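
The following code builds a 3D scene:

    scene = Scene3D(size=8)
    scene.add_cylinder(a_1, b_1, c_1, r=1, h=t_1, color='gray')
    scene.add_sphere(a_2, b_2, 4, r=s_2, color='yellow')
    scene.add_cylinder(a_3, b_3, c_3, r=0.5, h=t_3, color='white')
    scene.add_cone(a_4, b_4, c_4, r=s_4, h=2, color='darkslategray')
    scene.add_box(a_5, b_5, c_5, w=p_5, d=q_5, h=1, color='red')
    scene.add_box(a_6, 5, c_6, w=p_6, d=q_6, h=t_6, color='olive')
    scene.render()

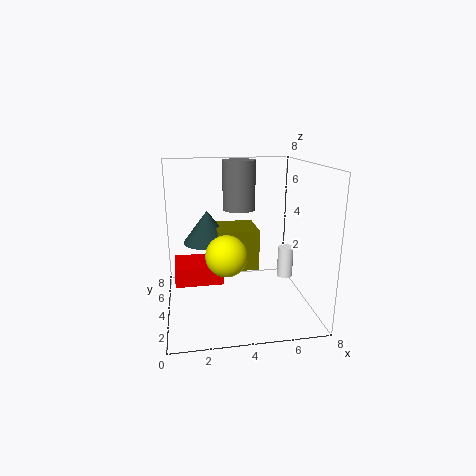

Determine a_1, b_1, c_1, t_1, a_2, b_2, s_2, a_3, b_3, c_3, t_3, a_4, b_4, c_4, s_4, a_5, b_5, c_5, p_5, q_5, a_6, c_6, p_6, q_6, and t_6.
a_1 = 4.5
b_1 = 6.5
c_1 = 5
t_1 = 3
a_2 = 3
b_2 = 1.5
s_2 = 1
a_3 = 7.5
b_3 = 6
c_3 = 0.5
t_3 = 2
a_4 = 2.5
b_4 = 6.5
c_4 = 3
s_4 = 1.5
a_5 = 0.5
b_5 = 2.5
c_5 = 2
p_5 = 2.5
q_5 = 2
a_6 = 3
c_6 = 1.5
p_6 = 2.5
q_6 = 2.5
t_6 = 2.5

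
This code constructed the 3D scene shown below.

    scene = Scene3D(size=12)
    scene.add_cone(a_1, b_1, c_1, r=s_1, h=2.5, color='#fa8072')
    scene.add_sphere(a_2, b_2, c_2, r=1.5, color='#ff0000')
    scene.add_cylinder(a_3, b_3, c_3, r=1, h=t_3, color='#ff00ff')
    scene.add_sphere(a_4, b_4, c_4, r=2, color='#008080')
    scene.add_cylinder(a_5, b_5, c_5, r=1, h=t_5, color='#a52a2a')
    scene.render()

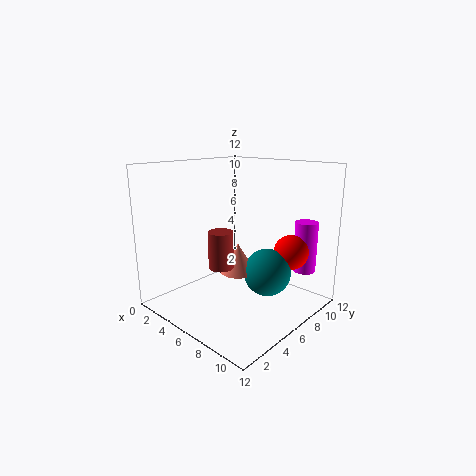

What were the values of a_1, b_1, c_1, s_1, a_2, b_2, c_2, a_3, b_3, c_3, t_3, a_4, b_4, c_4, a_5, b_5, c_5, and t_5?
a_1 = 6; b_1 = 6; c_1 = 3; s_1 = 1.5; a_2 = 9; b_2 = 9.5; c_2 = 4.5; a_3 = 9.5; b_3 = 11; c_3 = 2.5; t_3 = 4.5; a_4 = 8; b_4 = 7.5; c_4 = 3; a_5 = 6; b_5 = 4; c_5 = 4; t_5 = 3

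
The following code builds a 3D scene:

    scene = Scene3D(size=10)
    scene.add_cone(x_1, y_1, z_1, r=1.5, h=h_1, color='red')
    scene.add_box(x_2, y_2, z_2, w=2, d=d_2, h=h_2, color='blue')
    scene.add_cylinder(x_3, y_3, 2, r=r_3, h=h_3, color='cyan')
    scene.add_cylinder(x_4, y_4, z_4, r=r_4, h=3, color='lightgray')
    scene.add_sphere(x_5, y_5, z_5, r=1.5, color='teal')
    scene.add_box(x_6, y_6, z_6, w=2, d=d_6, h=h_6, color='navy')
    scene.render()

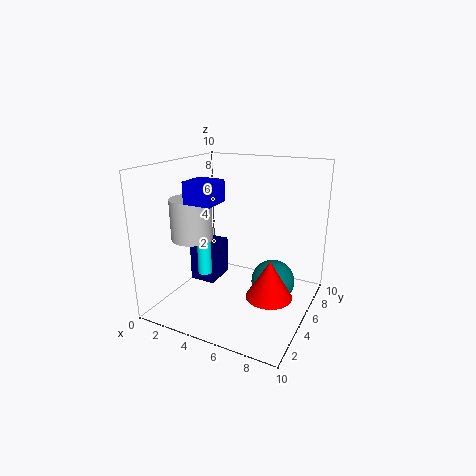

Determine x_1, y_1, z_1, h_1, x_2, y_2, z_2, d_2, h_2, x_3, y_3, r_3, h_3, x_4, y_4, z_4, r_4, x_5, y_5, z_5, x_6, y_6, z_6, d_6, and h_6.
x_1 = 8; y_1 = 3.5; z_1 = 2; h_1 = 2.5; x_2 = 2; y_2 = 3; z_2 = 7.5; d_2 = 2; h_2 = 1.5; x_3 = 2.5; y_3 = 4.5; r_3 = 0.5; h_3 = 2.5; x_4 = 1.5; y_4 = 4.5; z_4 = 4.5; r_4 = 1.5; x_5 = 7.5; y_5 = 5.5; z_5 = 2; x_6 = 0.5; y_6 = 5.5; z_6 = 0.5; d_6 = 2.5; h_6 = 3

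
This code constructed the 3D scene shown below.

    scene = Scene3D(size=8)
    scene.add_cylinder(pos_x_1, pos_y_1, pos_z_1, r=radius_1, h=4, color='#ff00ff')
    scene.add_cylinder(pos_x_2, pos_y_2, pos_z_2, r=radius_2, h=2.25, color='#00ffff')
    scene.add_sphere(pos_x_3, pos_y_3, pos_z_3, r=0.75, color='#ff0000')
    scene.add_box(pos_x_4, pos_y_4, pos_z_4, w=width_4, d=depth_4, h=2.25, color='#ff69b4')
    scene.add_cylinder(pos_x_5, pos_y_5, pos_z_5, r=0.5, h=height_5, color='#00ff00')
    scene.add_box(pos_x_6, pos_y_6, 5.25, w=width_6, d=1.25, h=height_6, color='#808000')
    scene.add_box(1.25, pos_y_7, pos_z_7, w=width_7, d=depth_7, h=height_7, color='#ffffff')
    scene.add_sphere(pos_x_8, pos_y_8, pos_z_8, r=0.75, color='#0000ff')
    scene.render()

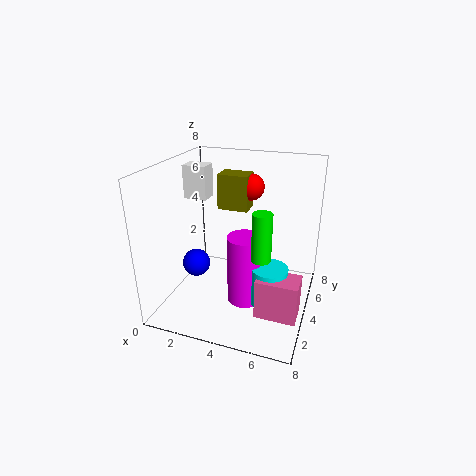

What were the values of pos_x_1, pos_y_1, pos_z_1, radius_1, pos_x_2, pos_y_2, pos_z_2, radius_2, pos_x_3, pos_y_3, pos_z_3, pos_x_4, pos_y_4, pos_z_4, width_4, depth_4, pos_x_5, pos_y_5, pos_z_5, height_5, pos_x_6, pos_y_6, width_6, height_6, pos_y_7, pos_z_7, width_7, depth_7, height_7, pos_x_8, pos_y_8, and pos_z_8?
pos_x_1 = 4.5, pos_y_1 = 3.75, pos_z_1 = 0.25, radius_1 = 1, pos_x_2 = 6, pos_y_2 = 3.5, pos_z_2 = 0.5, radius_2 = 1, pos_x_3 = 4.25, pos_y_3 = 5.5, pos_z_3 = 6.5, pos_x_4 = 5.5, pos_y_4 = 2.25, pos_z_4 = 0.25, width_4 = 2.25, depth_4 = 1.5, pos_x_5 = 5.75, pos_y_5 = 2.5, pos_z_5 = 3.75, height_5 = 2.5, pos_x_6 = 2.5, pos_y_6 = 4.75, width_6 = 1.75, height_6 = 2, pos_y_7 = 3.25, pos_z_7 = 6.25, width_7 = 1.25, depth_7 = 1, height_7 = 1.75, pos_x_8 = 2, pos_y_8 = 2.75, pos_z_8 = 2.75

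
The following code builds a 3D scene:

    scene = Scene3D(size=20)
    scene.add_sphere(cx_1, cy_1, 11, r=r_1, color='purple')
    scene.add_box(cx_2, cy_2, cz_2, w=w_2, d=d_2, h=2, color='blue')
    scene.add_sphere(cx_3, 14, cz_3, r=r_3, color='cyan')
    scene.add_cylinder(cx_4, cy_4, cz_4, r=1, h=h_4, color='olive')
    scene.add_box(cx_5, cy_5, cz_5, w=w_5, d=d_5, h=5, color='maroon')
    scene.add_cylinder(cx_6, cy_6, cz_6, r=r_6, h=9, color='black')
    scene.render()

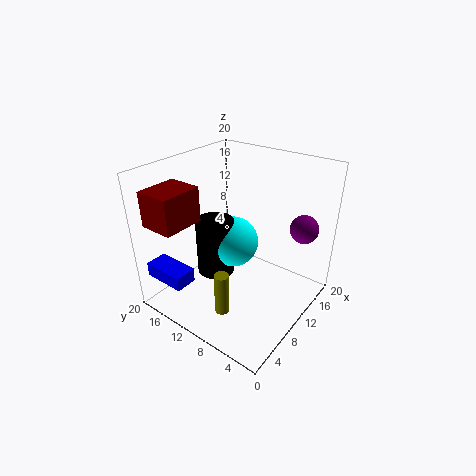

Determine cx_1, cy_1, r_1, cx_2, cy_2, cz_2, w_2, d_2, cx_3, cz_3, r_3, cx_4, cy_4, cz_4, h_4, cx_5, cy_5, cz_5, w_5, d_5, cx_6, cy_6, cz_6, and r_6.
cx_1 = 16; cy_1 = 3; r_1 = 2; cx_2 = 1; cy_2 = 13; cz_2 = 5; w_2 = 3; d_2 = 6; cx_3 = 14; cz_3 = 6; r_3 = 4; cx_4 = 5; cy_4 = 9; cz_4 = 1; h_4 = 6; cx_5 = 2; cy_5 = 15; cz_5 = 12; w_5 = 6; d_5 = 5; cx_6 = 12; cy_6 = 16; cz_6 = 1; r_6 = 3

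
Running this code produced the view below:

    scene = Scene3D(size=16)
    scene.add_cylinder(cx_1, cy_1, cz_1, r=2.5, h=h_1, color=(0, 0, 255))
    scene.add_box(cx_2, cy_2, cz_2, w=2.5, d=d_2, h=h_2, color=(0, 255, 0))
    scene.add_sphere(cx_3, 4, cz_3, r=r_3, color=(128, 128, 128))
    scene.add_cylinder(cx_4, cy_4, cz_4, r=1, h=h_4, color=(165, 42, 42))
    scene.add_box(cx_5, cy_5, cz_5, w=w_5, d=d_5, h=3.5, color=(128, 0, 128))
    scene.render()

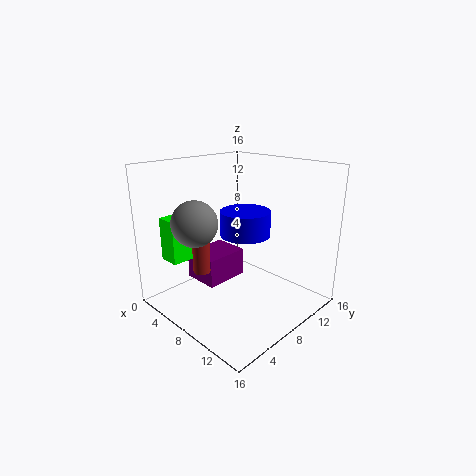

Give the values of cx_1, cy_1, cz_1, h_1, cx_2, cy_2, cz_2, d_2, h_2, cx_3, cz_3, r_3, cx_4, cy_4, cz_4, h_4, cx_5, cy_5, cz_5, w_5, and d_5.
cx_1 = 10.5
cy_1 = 6.5
cz_1 = 9.5
h_1 = 2.5
cx_2 = 1
cy_2 = 2.5
cz_2 = 5
d_2 = 3
h_2 = 5
cx_3 = 5.5
cz_3 = 10
r_3 = 2.5
cx_4 = 4.5
cy_4 = 5.5
cz_4 = 3.5
h_4 = 7
cx_5 = 0.5
cy_5 = 6.5
cz_5 = 1
w_5 = 4.5
d_5 = 5.5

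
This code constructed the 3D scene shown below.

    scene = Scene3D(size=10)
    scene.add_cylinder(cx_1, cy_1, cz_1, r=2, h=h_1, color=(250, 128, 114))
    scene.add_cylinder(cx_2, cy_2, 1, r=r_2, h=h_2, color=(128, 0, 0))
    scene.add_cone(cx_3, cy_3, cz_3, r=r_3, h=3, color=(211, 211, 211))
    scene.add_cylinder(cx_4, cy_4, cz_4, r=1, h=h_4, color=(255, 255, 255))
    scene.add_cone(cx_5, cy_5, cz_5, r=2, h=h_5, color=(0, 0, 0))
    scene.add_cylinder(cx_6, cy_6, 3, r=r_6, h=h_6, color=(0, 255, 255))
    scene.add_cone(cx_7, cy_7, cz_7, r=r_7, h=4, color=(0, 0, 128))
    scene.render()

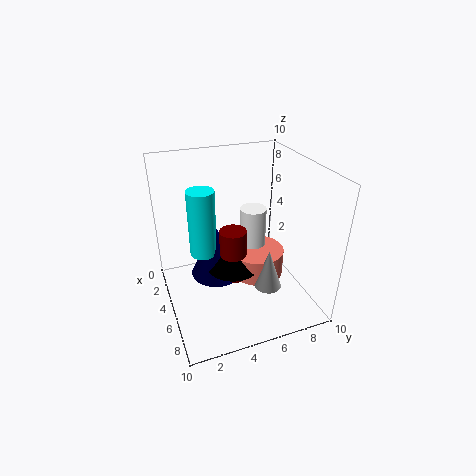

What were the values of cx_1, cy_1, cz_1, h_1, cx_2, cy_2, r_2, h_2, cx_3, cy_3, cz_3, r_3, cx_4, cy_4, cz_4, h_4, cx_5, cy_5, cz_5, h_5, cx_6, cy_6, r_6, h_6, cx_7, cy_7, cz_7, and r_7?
cx_1 = 4, cy_1 = 7, cz_1 = 1, h_1 = 2, cx_2 = 4, cy_2 = 5, r_2 = 1, h_2 = 4, cx_3 = 6, cy_3 = 7, cz_3 = 1, r_3 = 1, cx_4 = 3, cy_4 = 7, cz_4 = 2, h_4 = 4, cx_5 = 4, cy_5 = 5, cz_5 = 2, h_5 = 2, cx_6 = 3, cy_6 = 3, r_6 = 1, h_6 = 5, cx_7 = 3, cy_7 = 4, cz_7 = 1, r_7 = 2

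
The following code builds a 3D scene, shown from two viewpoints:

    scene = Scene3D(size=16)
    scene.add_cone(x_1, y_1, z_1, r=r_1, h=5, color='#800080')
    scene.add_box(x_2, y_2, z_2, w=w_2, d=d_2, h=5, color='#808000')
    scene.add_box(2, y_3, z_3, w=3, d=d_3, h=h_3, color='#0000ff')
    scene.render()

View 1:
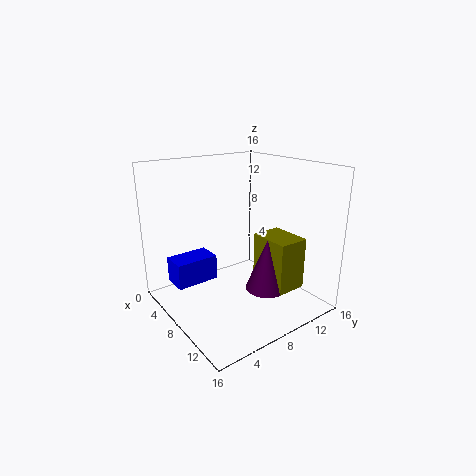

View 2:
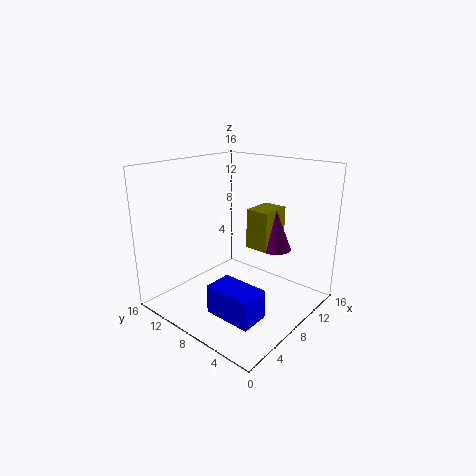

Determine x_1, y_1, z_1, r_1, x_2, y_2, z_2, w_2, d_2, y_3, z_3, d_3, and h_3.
x_1 = 14; y_1 = 7; z_1 = 5; r_1 = 2; x_2 = 12; y_2 = 7; z_2 = 5; w_2 = 4; d_2 = 3; y_3 = 2; z_3 = 2; d_3 = 5; h_3 = 3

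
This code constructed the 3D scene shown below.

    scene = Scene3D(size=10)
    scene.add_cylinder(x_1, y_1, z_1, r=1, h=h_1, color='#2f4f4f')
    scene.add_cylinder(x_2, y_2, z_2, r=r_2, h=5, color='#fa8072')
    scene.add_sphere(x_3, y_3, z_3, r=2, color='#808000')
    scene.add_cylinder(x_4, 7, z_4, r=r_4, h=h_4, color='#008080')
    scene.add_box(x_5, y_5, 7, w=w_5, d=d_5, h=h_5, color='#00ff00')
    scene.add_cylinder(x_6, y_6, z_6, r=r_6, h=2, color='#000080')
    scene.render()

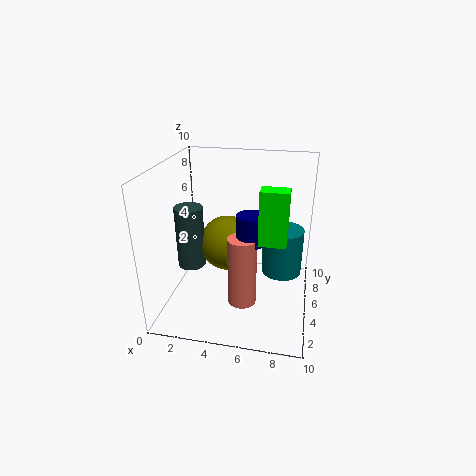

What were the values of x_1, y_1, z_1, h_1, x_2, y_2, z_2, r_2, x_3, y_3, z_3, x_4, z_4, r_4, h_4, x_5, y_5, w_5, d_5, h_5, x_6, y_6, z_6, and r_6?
x_1 = 1.5; y_1 = 5; z_1 = 2.5; h_1 = 4.5; x_2 = 5.5; y_2 = 4; z_2 = 0.5; r_2 = 1; x_3 = 4; y_3 = 6; z_3 = 4; x_4 = 8; z_4 = 1.5; r_4 = 1.5; h_4 = 3.5; x_5 = 7; y_5 = 0.5; w_5 = 1.5; d_5 = 1; h_5 = 3; x_6 = 6; y_6 = 4.5; z_6 = 5; r_6 = 1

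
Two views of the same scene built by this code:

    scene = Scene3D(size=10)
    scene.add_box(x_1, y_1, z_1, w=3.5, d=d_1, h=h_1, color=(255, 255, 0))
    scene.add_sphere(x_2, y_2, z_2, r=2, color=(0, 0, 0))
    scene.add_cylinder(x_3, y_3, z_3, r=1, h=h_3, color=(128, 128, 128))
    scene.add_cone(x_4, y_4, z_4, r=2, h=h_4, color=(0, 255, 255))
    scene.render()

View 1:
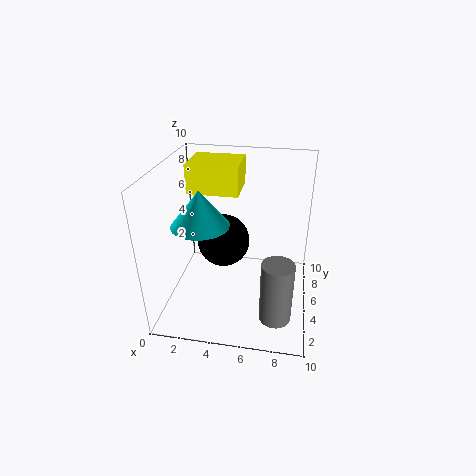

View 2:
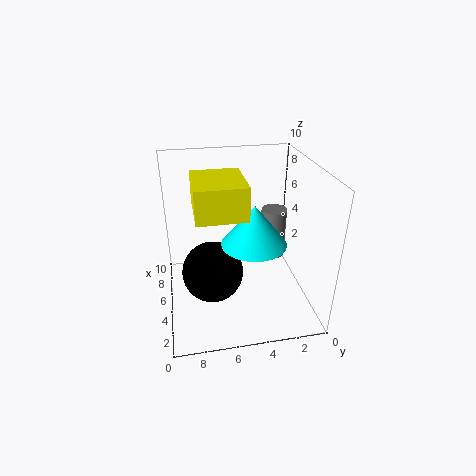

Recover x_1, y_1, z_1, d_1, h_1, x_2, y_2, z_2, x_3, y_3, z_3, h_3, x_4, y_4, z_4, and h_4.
x_1 = 1.5, y_1 = 5, z_1 = 8, d_1 = 3, h_1 = 2, x_2 = 3.5, y_2 = 7, z_2 = 3.5, x_3 = 8, y_3 = 1.5, z_3 = 1.5, h_3 = 4, x_4 = 2.5, y_4 = 4.5, z_4 = 6, h_4 = 2.5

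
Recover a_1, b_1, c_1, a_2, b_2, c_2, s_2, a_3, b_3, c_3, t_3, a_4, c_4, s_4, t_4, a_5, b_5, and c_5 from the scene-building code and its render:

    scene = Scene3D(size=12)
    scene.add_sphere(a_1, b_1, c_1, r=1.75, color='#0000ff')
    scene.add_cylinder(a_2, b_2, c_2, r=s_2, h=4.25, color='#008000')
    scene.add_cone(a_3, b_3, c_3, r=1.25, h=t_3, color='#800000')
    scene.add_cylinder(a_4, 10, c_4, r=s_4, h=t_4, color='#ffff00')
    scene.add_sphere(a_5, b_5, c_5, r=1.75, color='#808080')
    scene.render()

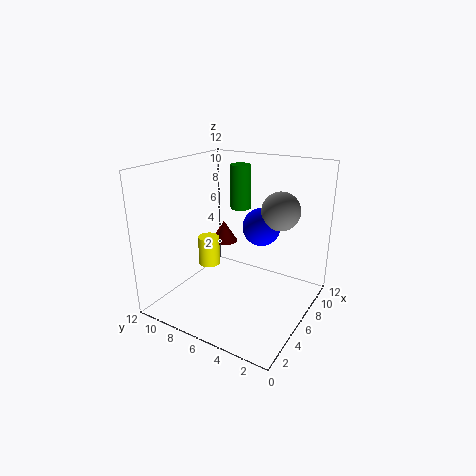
a_1 = 9.75, b_1 = 5.75, c_1 = 5.75, a_2 = 11, b_2 = 8.75, c_2 = 6.75, s_2 = 1, a_3 = 8.75, b_3 = 9.25, c_3 = 4, t_3 = 2, a_4 = 7.25, c_4 = 2, s_4 = 1, t_4 = 2.75, a_5 = 10, b_5 = 4, c_5 = 7.5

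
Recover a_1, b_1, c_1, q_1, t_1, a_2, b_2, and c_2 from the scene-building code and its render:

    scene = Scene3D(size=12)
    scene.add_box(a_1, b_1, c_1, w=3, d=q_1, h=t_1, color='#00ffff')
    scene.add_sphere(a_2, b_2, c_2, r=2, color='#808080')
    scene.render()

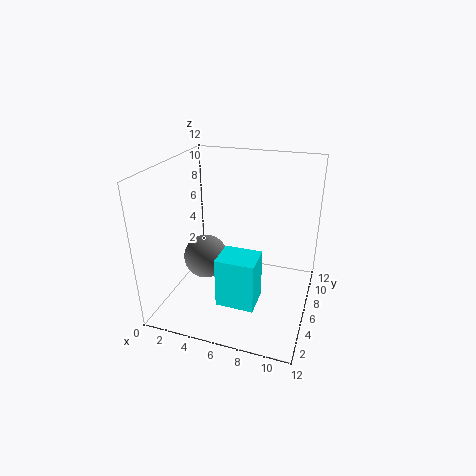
a_1 = 5.5
b_1 = 2
c_1 = 2
q_1 = 2.5
t_1 = 4
a_2 = 2.5
b_2 = 7
c_2 = 3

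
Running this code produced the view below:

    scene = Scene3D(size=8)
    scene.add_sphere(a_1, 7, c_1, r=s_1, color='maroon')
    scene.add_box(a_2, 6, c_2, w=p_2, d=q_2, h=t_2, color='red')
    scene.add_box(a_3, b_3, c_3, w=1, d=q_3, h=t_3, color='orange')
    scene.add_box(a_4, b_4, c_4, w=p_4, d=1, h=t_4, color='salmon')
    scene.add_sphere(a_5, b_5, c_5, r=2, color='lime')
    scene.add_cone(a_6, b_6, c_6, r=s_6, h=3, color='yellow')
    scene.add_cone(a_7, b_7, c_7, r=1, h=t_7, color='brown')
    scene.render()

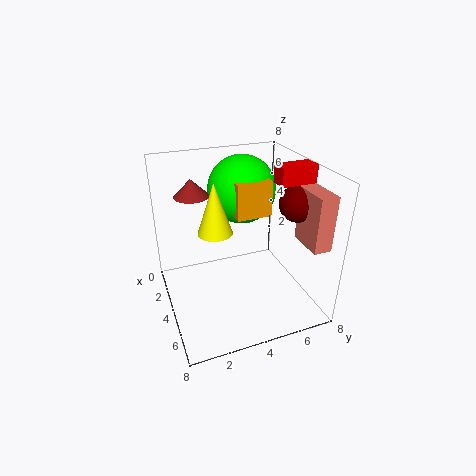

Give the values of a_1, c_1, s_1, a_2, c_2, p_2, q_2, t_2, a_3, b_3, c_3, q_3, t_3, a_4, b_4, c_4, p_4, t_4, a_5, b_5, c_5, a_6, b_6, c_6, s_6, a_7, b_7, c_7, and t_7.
a_1 = 5, c_1 = 6, s_1 = 1, a_2 = 4, c_2 = 7, p_2 = 1, q_2 = 2, t_2 = 1, a_3 = 3, b_3 = 4, c_3 = 5, q_3 = 2, t_3 = 2, a_4 = 5, b_4 = 7, c_4 = 4, p_4 = 2, t_4 = 3, a_5 = 2, b_5 = 5, c_5 = 6, a_6 = 3, b_6 = 3, c_6 = 4, s_6 = 1, a_7 = 2, b_7 = 2, c_7 = 6, t_7 = 1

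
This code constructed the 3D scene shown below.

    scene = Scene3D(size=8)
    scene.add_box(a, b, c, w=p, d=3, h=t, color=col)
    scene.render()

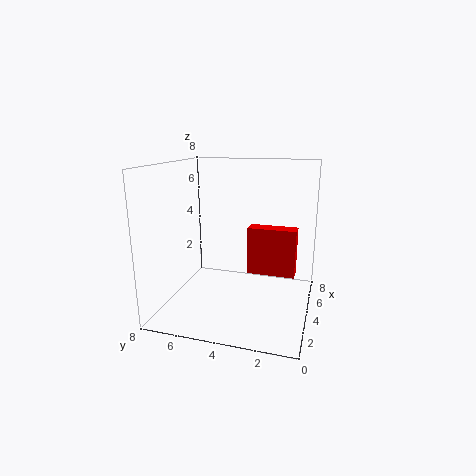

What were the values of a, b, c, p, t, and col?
a = 6; b = 1; c = 1; p = 1; t = 3; col = 'red'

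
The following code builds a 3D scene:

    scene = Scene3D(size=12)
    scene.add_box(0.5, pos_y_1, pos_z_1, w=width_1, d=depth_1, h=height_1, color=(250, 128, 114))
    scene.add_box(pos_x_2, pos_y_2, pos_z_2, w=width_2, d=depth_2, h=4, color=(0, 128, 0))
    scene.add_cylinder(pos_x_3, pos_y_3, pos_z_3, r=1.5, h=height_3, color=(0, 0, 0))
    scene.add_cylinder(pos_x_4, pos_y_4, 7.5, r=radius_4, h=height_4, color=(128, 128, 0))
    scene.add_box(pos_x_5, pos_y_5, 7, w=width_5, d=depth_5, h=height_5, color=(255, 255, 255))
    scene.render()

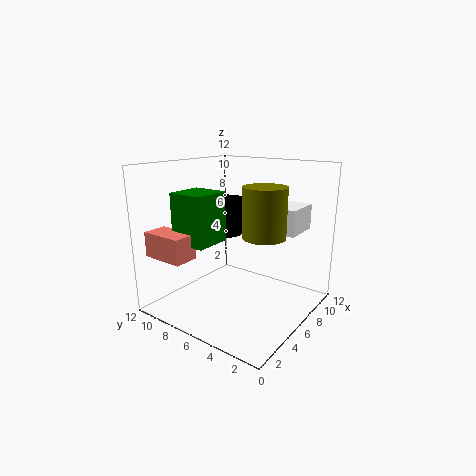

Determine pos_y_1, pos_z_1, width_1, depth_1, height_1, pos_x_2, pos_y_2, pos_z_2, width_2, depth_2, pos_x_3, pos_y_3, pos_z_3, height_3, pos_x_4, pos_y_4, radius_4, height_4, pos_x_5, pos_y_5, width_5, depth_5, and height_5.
pos_y_1 = 7.5, pos_z_1 = 5, width_1 = 2, depth_1 = 3.5, height_1 = 2, pos_x_2 = 2, pos_y_2 = 6.5, pos_z_2 = 6, width_2 = 3, depth_2 = 3, pos_x_3 = 9, pos_y_3 = 9.5, pos_z_3 = 5, height_3 = 3.5, pos_x_4 = 3.5, pos_y_4 = 2, radius_4 = 1.5, height_4 = 3.5, pos_x_5 = 6, pos_y_5 = 1, width_5 = 3, depth_5 = 3, height_5 = 2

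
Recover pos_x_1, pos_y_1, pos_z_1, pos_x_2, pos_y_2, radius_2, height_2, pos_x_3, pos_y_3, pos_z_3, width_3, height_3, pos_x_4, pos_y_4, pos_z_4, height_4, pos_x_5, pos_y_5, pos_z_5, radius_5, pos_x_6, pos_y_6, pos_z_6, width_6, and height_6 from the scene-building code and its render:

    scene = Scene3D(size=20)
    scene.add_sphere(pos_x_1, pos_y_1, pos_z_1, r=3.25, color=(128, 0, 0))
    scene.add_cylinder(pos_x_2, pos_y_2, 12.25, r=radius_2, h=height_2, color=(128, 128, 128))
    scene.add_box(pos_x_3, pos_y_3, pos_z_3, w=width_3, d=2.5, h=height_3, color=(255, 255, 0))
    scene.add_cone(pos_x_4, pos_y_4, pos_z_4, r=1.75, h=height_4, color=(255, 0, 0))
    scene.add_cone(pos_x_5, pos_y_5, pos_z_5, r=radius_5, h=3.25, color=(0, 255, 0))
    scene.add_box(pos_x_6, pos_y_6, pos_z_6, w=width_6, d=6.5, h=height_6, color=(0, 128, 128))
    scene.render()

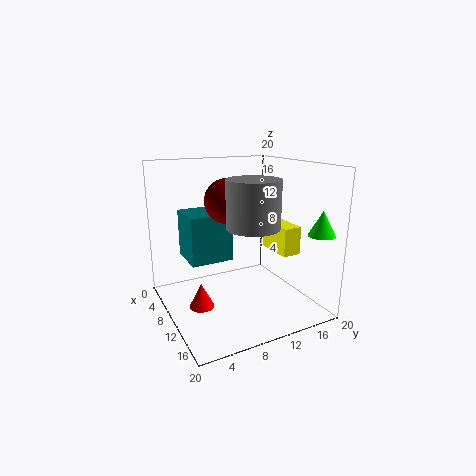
pos_x_1 = 6.5, pos_y_1 = 10, pos_z_1 = 14.5, pos_x_2 = 13.25, pos_y_2 = 10.5, radius_2 = 3.5, height_2 = 6.25, pos_x_3 = 10.5, pos_y_3 = 13.75, pos_z_3 = 8.5, width_3 = 5.25, height_3 = 3.75, pos_x_4 = 9.5, pos_y_4 = 4.5, pos_z_4 = 0.5, height_4 = 3.5, pos_x_5 = 18, pos_y_5 = 17.75, pos_z_5 = 11.5, radius_5 = 1.75, pos_x_6 = 0.25, pos_y_6 = 4.5, pos_z_6 = 5.25, width_6 = 6.25, height_6 = 7.25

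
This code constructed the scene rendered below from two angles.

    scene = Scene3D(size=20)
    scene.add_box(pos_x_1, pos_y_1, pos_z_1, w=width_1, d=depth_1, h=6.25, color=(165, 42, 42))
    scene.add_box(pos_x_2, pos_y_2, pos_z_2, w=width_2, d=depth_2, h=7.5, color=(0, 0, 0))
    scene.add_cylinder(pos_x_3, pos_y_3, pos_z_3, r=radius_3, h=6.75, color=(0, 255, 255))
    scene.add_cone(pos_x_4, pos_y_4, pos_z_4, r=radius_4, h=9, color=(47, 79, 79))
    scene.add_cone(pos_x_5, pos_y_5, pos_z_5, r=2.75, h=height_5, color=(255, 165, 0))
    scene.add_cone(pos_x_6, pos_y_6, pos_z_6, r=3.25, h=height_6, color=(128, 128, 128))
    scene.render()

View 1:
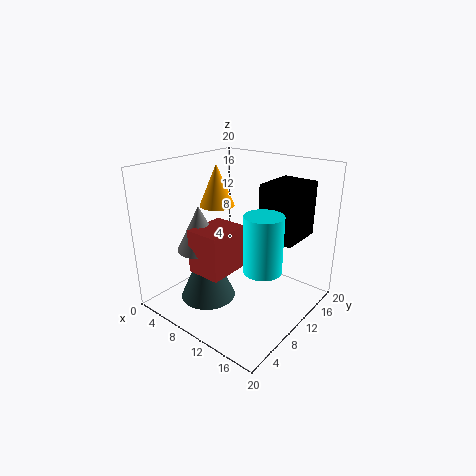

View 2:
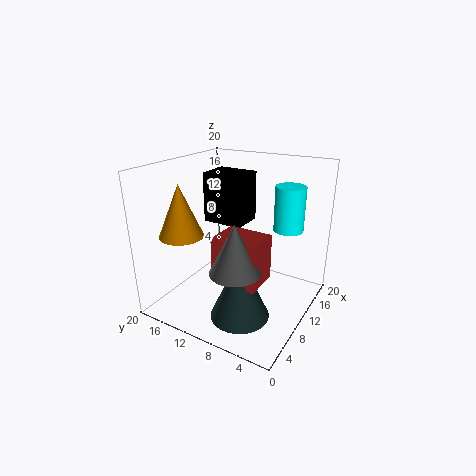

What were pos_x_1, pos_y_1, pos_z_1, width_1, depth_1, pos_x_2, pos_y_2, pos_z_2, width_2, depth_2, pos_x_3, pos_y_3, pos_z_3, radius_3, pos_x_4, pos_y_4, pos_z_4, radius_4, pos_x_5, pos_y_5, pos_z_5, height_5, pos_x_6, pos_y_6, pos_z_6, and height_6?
pos_x_1 = 5.25, pos_y_1 = 5, pos_z_1 = 5.25, width_1 = 5, depth_1 = 6.25, pos_x_2 = 12.5, pos_y_2 = 11.25, pos_z_2 = 10.25, width_2 = 5, depth_2 = 6.25, pos_x_3 = 17.25, pos_y_3 = 5.5, pos_z_3 = 9.5, radius_3 = 2.25, pos_x_4 = 6.25, pos_y_4 = 7.5, pos_z_4 = 0.5, radius_4 = 4, pos_x_5 = 2.75, pos_y_5 = 13.75, pos_z_5 = 12.25, height_5 = 6.5, pos_x_6 = 5, pos_y_6 = 7.5, pos_z_6 = 7.75, height_6 = 6.5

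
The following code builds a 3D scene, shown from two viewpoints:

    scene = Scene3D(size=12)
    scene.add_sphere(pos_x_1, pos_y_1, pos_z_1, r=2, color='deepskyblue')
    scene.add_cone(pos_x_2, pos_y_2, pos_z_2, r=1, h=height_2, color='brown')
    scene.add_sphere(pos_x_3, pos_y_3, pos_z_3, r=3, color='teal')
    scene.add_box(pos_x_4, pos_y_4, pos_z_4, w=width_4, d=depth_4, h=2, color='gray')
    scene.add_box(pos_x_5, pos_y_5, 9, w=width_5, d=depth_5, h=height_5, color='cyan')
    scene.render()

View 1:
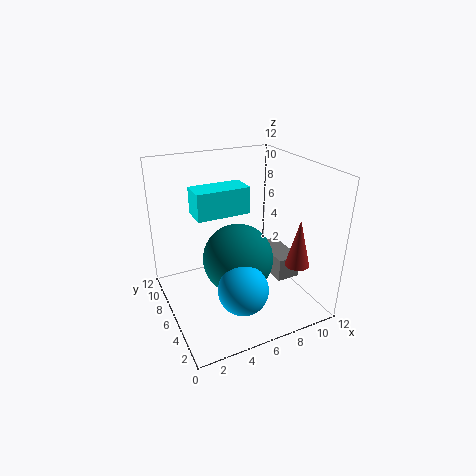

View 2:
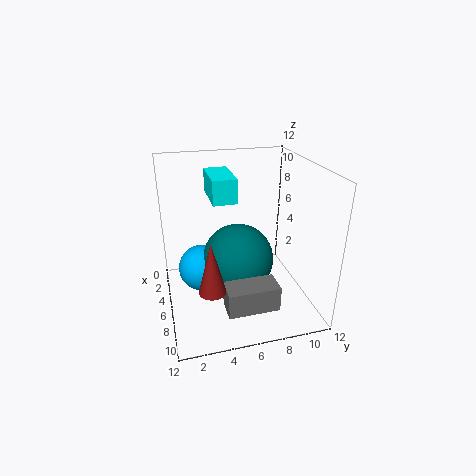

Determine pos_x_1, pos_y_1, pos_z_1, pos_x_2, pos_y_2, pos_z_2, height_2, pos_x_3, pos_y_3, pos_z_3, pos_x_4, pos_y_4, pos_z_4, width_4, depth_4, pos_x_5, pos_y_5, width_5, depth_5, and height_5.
pos_x_1 = 5, pos_y_1 = 3, pos_z_1 = 3, pos_x_2 = 10, pos_y_2 = 3, pos_z_2 = 4, height_2 = 4, pos_x_3 = 6, pos_y_3 = 6, pos_z_3 = 4, pos_x_4 = 9, pos_y_4 = 4, pos_z_4 = 2, width_4 = 2, depth_4 = 4, pos_x_5 = 2, pos_y_5 = 4, width_5 = 4, depth_5 = 2, height_5 = 2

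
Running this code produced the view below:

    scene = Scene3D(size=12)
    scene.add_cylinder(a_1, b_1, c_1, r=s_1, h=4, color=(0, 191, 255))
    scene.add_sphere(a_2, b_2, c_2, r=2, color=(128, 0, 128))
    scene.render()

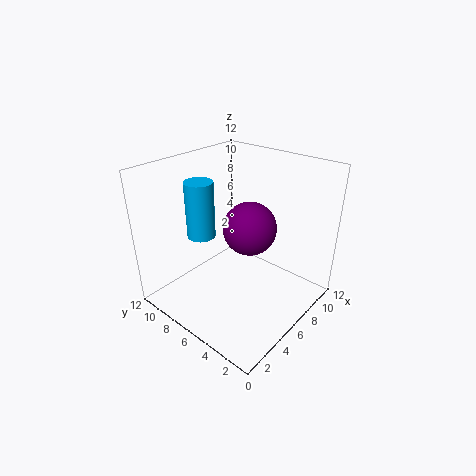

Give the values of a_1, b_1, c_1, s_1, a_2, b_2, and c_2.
a_1 = 2
b_1 = 6
c_1 = 8
s_1 = 1
a_2 = 5
b_2 = 4
c_2 = 8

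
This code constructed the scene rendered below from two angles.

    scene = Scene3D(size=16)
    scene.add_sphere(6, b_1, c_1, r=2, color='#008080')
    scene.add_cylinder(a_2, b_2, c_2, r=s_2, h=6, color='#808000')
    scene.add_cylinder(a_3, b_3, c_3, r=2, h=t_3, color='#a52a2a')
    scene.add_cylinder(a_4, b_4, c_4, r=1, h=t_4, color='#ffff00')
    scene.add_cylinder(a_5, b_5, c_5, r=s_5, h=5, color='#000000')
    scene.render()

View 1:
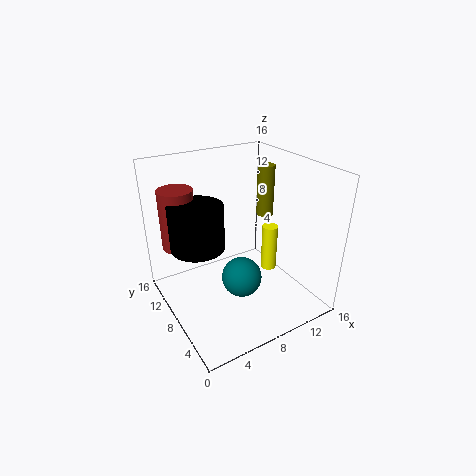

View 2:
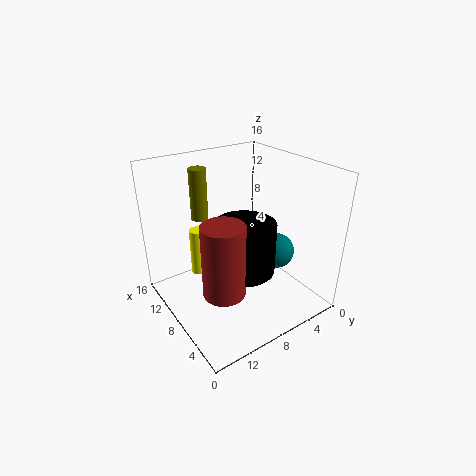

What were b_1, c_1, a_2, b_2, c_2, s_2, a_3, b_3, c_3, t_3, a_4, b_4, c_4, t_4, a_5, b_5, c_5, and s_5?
b_1 = 4, c_1 = 6, a_2 = 13, b_2 = 10, c_2 = 9, s_2 = 1, a_3 = 3, b_3 = 13, c_3 = 6, t_3 = 7, a_4 = 14, b_4 = 10, c_4 = 1, t_4 = 6, a_5 = 4, b_5 = 10, c_5 = 7, s_5 = 3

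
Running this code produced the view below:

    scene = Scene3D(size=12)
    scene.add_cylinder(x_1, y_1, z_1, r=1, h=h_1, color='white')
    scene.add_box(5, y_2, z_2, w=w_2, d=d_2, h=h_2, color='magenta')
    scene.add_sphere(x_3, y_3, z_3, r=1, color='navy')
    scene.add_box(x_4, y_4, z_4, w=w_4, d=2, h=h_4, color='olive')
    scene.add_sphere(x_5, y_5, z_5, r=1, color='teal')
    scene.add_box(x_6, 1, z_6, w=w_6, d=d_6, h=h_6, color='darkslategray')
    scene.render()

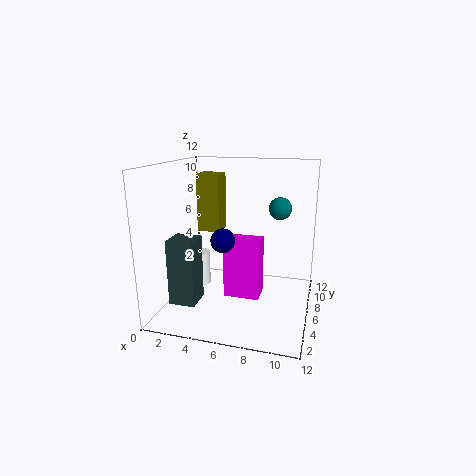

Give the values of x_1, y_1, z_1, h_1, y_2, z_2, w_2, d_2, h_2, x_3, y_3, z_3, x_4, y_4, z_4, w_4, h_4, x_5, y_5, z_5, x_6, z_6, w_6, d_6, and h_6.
x_1 = 2; y_1 = 7; z_1 = 1; h_1 = 3; y_2 = 5; z_2 = 1; w_2 = 3; d_2 = 2; h_2 = 5; x_3 = 5; y_3 = 5; z_3 = 6; x_4 = 2; y_4 = 7; z_4 = 6; w_4 = 2; h_4 = 5; x_5 = 9; y_5 = 9; z_5 = 8; x_6 = 2; z_6 = 2; w_6 = 2; d_6 = 2; h_6 = 5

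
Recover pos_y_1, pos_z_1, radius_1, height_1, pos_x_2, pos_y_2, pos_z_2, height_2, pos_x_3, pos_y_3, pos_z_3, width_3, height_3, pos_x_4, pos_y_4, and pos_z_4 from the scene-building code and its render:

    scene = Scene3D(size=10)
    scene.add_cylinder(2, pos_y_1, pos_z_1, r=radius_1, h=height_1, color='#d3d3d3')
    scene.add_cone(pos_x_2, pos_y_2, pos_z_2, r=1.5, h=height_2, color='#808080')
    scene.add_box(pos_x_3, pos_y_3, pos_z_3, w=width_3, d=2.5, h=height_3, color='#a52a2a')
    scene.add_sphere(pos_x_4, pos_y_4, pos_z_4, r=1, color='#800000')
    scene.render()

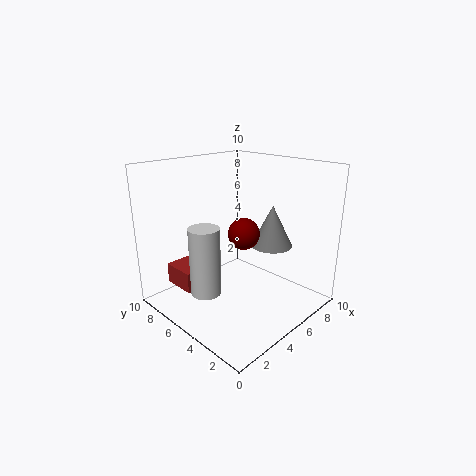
pos_y_1 = 5, pos_z_1 = 2, radius_1 = 1, height_1 = 4.5, pos_x_2 = 7.5, pos_y_2 = 4, pos_z_2 = 4, height_2 = 3, pos_x_3 = 2, pos_y_3 = 7, pos_z_3 = 1, width_3 = 3, height_3 = 1.5, pos_x_4 = 4, pos_y_4 = 3.5, pos_z_4 = 6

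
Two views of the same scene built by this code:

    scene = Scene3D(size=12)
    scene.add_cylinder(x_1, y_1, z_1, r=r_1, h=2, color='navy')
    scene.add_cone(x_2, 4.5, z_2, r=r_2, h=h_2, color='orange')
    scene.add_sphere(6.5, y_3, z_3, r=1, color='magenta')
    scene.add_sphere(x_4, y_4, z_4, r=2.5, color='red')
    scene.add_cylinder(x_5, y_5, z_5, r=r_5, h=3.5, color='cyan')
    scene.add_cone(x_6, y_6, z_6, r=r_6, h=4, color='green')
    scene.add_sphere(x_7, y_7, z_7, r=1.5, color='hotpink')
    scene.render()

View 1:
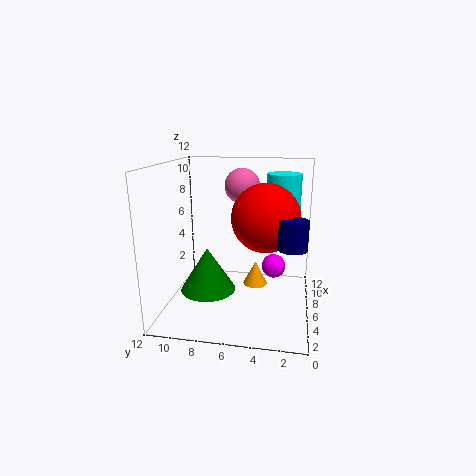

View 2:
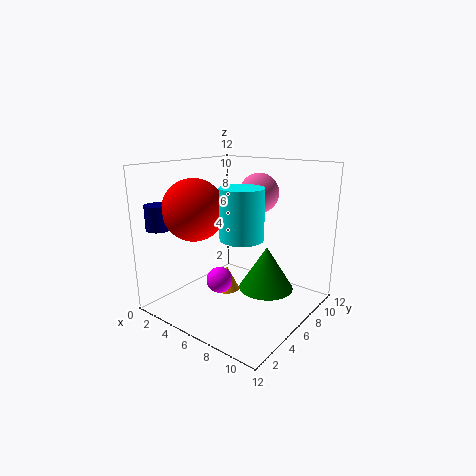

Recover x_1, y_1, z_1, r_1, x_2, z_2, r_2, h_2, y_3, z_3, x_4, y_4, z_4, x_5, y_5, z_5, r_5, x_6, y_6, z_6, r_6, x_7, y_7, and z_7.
x_1 = 1.5; y_1 = 1.5; z_1 = 7; r_1 = 1; x_2 = 6; z_2 = 2; r_2 = 1; h_2 = 2; y_3 = 3; z_3 = 3.5; x_4 = 3.5; y_4 = 3.5; z_4 = 8.5; x_5 = 9; y_5 = 2.5; z_5 = 7.5; r_5 = 1.5; x_6 = 7; y_6 = 9; z_6 = 0.5; r_6 = 2.5; x_7 = 8; y_7 = 6; z_7 = 10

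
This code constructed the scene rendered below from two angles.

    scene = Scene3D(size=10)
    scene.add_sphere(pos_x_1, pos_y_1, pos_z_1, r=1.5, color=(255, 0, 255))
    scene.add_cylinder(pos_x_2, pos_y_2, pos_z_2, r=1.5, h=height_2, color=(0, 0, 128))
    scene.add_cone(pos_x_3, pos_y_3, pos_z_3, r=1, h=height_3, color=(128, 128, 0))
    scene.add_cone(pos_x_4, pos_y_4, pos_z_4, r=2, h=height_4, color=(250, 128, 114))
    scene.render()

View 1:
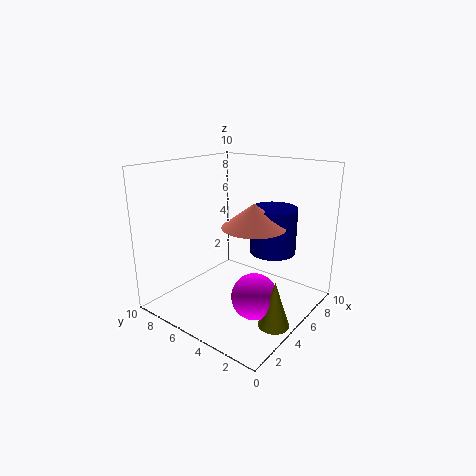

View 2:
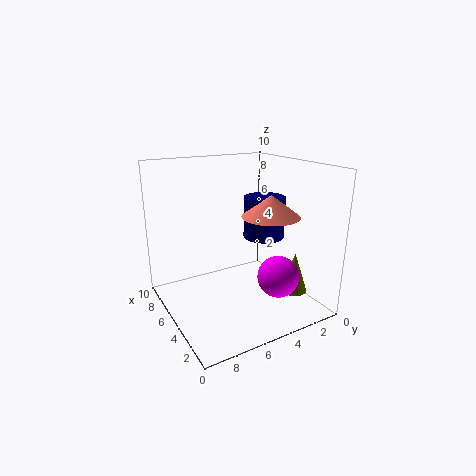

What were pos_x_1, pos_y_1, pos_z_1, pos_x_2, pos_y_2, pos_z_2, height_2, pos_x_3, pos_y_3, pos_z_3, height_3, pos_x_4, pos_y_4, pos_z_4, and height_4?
pos_x_1 = 3.5, pos_y_1 = 2.5, pos_z_1 = 2, pos_x_2 = 5.5, pos_y_2 = 2.5, pos_z_2 = 4.5, height_2 = 3, pos_x_3 = 3.5, pos_y_3 = 1, pos_z_3 = 0.5, height_3 = 3, pos_x_4 = 4, pos_y_4 = 3, pos_z_4 = 6.5, height_4 = 1.5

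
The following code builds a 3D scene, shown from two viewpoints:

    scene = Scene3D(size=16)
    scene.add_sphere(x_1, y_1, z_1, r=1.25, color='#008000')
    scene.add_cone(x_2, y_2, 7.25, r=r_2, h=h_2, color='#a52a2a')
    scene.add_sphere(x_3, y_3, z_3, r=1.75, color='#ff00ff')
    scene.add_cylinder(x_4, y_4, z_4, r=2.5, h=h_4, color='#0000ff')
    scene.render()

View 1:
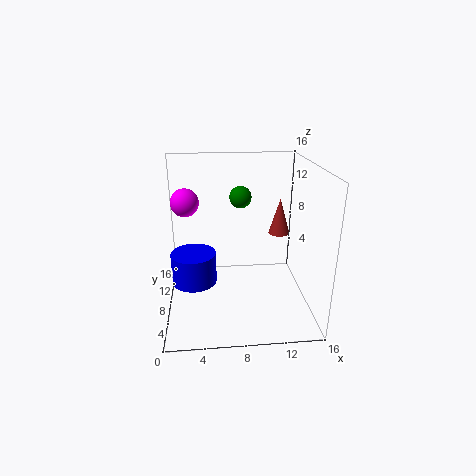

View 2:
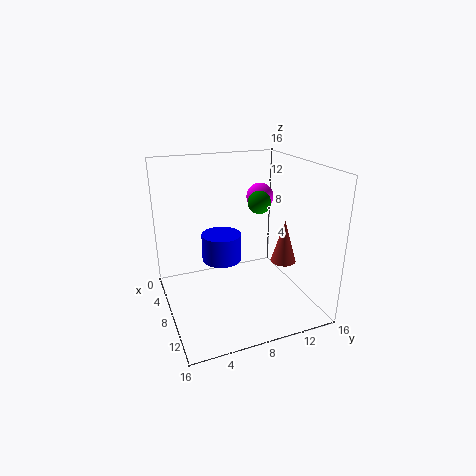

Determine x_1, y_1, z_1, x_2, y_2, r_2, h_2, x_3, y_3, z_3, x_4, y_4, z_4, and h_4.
x_1 = 8.5; y_1 = 10.25; z_1 = 12; x_2 = 13.25; y_2 = 10.75; r_2 = 1.25; h_2 = 4.25; x_3 = 2; y_3 = 13.5; z_3 = 10.5; x_4 = 3; y_4 = 7.75; z_4 = 3; h_4 = 3.5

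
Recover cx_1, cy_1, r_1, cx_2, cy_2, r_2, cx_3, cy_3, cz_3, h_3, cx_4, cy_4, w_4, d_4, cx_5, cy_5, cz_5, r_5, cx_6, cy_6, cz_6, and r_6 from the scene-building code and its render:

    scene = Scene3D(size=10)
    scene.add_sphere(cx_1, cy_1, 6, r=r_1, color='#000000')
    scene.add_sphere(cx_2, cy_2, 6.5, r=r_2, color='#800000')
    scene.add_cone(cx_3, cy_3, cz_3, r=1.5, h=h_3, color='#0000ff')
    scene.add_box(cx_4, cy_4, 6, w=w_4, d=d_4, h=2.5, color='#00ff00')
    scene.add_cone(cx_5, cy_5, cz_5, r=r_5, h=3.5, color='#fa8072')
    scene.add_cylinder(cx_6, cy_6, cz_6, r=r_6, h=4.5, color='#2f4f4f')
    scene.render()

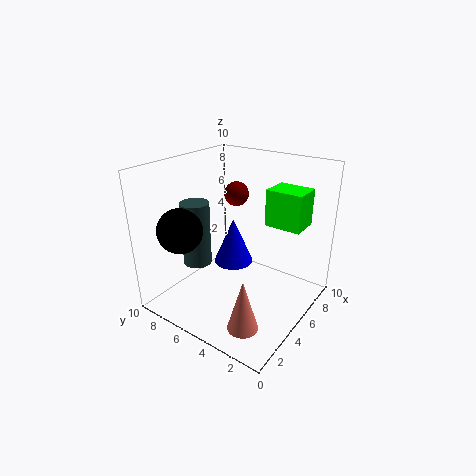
cx_1 = 2; cy_1 = 7.5; r_1 = 1.5; cx_2 = 9; cy_2 = 8; r_2 = 1; cx_3 = 6.5; cy_3 = 6.5; cz_3 = 2; h_3 = 3.5; cx_4 = 6; cy_4 = 1; w_4 = 2; d_4 = 2.5; cx_5 = 2; cy_5 = 2.5; cz_5 = 0.5; r_5 = 1; cx_6 = 3.5; cy_6 = 7.5; cz_6 = 3; r_6 = 1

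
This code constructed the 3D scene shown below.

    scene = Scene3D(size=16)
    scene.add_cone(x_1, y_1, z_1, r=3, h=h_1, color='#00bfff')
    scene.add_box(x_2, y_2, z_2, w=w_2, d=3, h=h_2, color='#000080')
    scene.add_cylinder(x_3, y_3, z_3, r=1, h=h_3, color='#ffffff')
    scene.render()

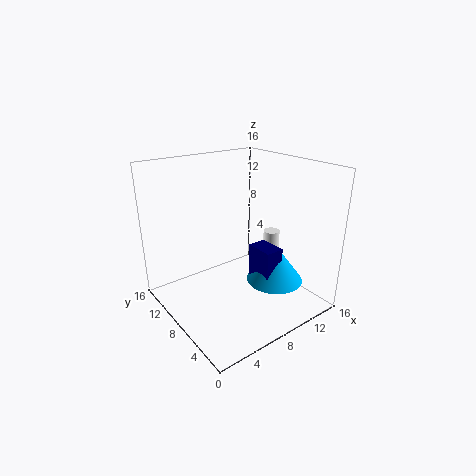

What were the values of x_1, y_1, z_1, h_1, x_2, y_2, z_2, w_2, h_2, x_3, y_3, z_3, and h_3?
x_1 = 10; y_1 = 4; z_1 = 4; h_1 = 4; x_2 = 8; y_2 = 3; z_2 = 4; w_2 = 2; h_2 = 4; x_3 = 14; y_3 = 9; z_3 = 1; h_3 = 6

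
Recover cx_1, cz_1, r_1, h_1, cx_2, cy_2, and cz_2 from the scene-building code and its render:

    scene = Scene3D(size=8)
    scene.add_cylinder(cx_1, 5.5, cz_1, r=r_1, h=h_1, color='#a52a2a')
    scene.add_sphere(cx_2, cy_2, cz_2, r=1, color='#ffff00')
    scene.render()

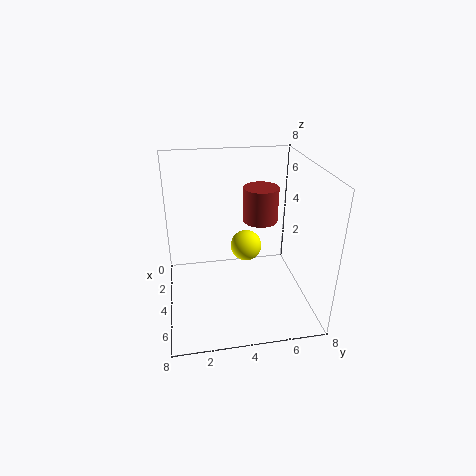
cx_1 = 3
cz_1 = 4.5
r_1 = 1
h_1 = 2
cx_2 = 1.5
cy_2 = 5
cz_2 = 2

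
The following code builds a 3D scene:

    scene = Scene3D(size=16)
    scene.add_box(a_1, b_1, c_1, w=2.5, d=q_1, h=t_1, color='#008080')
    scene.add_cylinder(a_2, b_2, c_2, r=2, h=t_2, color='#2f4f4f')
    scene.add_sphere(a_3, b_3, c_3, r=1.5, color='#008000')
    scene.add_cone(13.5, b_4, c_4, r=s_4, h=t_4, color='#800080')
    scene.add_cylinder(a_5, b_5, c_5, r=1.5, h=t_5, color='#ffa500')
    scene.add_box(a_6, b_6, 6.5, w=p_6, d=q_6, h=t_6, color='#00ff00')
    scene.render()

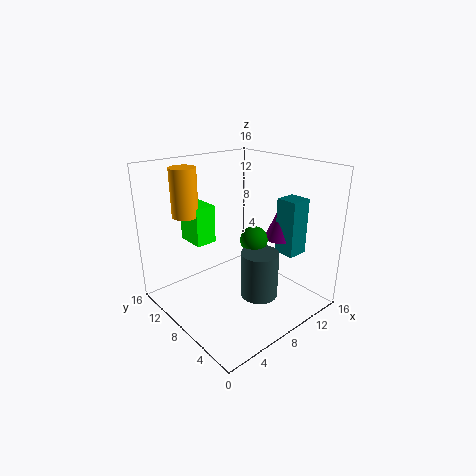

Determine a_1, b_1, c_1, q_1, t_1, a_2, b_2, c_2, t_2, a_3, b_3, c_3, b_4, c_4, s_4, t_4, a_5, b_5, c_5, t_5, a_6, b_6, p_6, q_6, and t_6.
a_1 = 12.5; b_1 = 4; c_1 = 5.5; q_1 = 2.5; t_1 = 6.5; a_2 = 8; b_2 = 4.5; c_2 = 2.5; t_2 = 5; a_3 = 9; b_3 = 6.5; c_3 = 8; b_4 = 6.5; c_4 = 7; s_4 = 2; t_4 = 4.5; a_5 = 4.5; b_5 = 13; c_5 = 10; t_5 = 5.5; a_6 = 5; b_6 = 11.5; p_6 = 2.5; q_6 = 3.5; t_6 = 4.5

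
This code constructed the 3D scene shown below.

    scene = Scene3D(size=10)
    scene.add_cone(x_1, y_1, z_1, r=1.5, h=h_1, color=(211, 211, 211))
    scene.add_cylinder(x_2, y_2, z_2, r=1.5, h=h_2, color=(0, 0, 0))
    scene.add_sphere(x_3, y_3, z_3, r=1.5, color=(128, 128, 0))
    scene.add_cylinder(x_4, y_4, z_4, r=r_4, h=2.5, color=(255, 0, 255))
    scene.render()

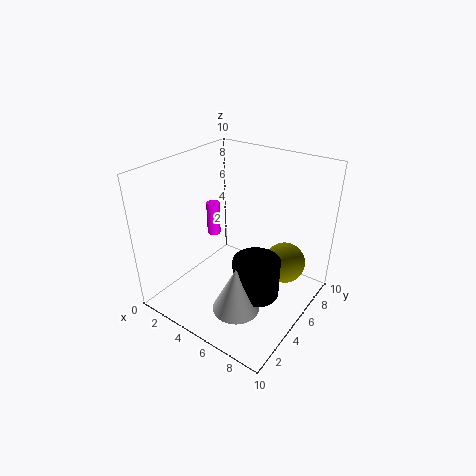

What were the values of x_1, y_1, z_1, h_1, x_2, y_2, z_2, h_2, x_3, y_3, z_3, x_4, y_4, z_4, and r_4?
x_1 = 7; y_1 = 2; z_1 = 2; h_1 = 3; x_2 = 7.5; y_2 = 3.5; z_2 = 2.5; h_2 = 2.5; x_3 = 7.5; y_3 = 7.5; z_3 = 2.5; x_4 = 2; y_4 = 6; z_4 = 4; r_4 = 0.5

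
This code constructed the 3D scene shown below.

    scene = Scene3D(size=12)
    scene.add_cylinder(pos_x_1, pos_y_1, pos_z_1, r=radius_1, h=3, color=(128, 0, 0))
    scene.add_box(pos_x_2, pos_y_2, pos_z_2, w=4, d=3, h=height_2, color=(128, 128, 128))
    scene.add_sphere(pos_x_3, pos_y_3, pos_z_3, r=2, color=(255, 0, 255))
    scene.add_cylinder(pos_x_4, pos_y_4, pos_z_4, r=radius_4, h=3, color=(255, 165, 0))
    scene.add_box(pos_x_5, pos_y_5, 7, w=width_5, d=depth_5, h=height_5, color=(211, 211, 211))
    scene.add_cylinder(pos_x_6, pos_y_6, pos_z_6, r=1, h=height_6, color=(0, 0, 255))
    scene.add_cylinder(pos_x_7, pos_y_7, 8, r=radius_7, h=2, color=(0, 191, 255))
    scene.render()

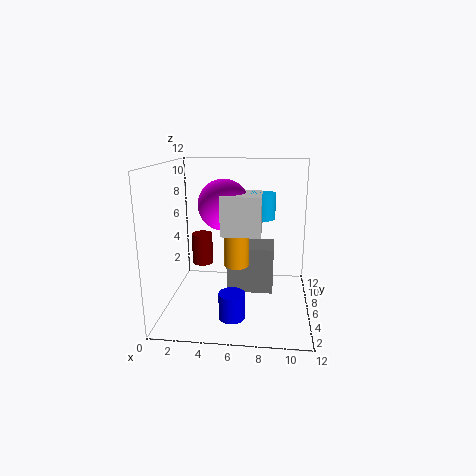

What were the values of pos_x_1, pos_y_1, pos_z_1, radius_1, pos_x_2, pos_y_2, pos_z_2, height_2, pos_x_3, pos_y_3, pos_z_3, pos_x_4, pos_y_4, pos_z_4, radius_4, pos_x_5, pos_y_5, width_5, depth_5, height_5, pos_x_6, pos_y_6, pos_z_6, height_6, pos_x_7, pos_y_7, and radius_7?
pos_x_1 = 2
pos_y_1 = 10
pos_z_1 = 2
radius_1 = 1
pos_x_2 = 5
pos_y_2 = 6
pos_z_2 = 1
height_2 = 4
pos_x_3 = 5
pos_y_3 = 5
pos_z_3 = 9
pos_x_4 = 6
pos_y_4 = 5
pos_z_4 = 4
radius_4 = 1
pos_x_5 = 5
pos_y_5 = 3
width_5 = 3
depth_5 = 3
height_5 = 3
pos_x_6 = 6
pos_y_6 = 2
pos_z_6 = 1
height_6 = 2
pos_x_7 = 8
pos_y_7 = 5
radius_7 = 1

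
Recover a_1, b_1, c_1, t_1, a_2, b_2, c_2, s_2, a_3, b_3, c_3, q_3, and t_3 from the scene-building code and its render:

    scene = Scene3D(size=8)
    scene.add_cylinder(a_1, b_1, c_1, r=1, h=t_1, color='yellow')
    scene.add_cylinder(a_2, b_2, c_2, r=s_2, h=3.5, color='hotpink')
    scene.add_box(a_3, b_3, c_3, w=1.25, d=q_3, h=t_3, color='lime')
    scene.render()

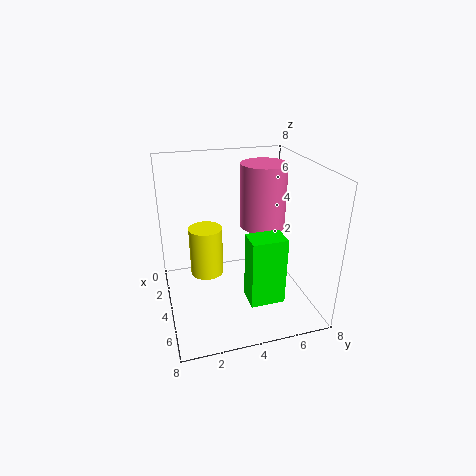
a_1 = 2.25; b_1 = 2.5; c_1 = 1; t_1 = 3; a_2 = 3.75; b_2 = 5.5; c_2 = 4.5; s_2 = 1.25; a_3 = 6; b_3 = 3.75; c_3 = 1.75; q_3 = 1.75; t_3 = 3.5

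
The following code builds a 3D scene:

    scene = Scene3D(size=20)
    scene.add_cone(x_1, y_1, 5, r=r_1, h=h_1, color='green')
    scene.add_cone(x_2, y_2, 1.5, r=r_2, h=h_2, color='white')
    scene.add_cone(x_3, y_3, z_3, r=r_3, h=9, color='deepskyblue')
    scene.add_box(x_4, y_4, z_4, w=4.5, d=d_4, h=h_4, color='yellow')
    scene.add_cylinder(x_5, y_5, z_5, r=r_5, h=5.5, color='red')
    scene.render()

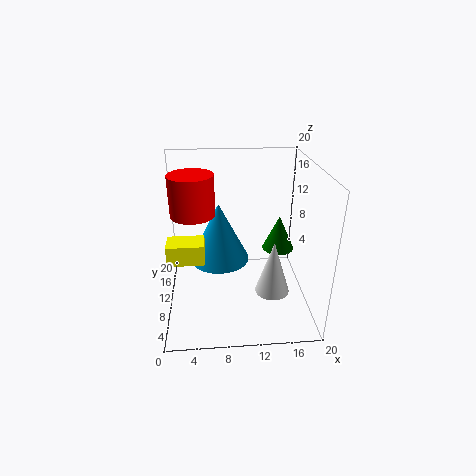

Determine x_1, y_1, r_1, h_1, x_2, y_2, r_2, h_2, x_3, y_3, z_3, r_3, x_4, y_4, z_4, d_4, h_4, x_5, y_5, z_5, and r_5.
x_1 = 17, y_1 = 15.5, r_1 = 2.5, h_1 = 5.5, x_2 = 15, y_2 = 9, r_2 = 2.5, h_2 = 8, x_3 = 7.5, y_3 = 14, z_3 = 4.5, r_3 = 4.5, x_4 = 1, y_4 = 3.5, z_4 = 10, d_4 = 3, h_4 = 2.5, x_5 = 4, y_5 = 10.5, z_5 = 13.5, r_5 = 3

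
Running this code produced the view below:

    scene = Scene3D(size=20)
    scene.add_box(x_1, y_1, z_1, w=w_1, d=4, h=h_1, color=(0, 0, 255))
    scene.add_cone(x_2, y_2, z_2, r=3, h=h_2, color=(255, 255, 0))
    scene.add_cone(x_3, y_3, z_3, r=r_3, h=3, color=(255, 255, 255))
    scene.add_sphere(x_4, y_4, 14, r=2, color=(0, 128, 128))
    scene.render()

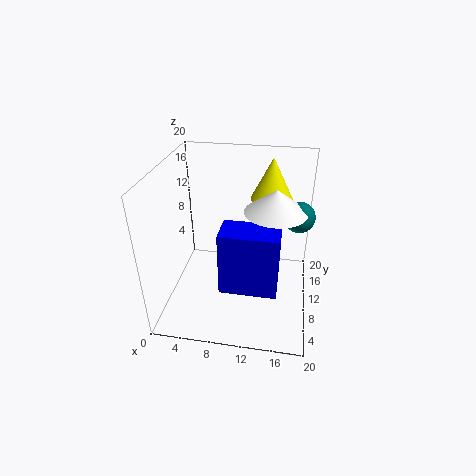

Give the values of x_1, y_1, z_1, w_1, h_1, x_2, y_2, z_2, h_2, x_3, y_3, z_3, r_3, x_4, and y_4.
x_1 = 9, y_1 = 2, z_1 = 7, w_1 = 7, h_1 = 8, x_2 = 14, y_2 = 15, z_2 = 14, h_2 = 6, x_3 = 15, y_3 = 9, z_3 = 15, r_3 = 4, x_4 = 18, y_4 = 10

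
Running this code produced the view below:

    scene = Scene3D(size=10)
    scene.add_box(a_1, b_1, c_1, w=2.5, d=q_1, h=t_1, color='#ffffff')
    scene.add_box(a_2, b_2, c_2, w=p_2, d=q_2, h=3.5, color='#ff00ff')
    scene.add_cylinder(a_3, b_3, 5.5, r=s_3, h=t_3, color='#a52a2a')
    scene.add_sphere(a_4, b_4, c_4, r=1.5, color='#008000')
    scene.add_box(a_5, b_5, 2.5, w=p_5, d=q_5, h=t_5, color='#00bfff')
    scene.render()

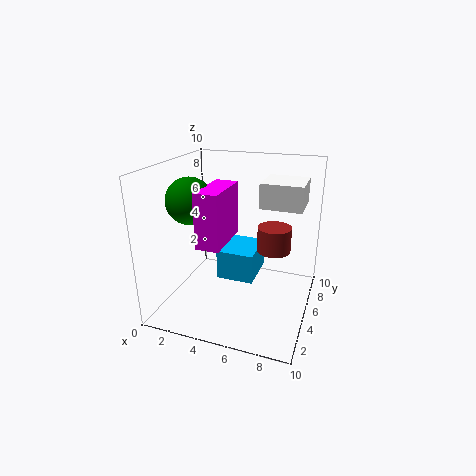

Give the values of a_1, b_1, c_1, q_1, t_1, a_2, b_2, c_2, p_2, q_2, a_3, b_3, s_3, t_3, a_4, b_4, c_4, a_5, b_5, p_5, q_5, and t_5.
a_1 = 7; b_1 = 3; c_1 = 8; q_1 = 2.5; t_1 = 1.5; a_2 = 3.5; b_2 = 1.5; c_2 = 5.5; p_2 = 1.5; q_2 = 3.5; a_3 = 8; b_3 = 3; s_3 = 1; t_3 = 1.5; a_4 = 2.5; b_4 = 3; c_4 = 8; a_5 = 4; b_5 = 3.5; p_5 = 2.5; q_5 = 3; t_5 = 2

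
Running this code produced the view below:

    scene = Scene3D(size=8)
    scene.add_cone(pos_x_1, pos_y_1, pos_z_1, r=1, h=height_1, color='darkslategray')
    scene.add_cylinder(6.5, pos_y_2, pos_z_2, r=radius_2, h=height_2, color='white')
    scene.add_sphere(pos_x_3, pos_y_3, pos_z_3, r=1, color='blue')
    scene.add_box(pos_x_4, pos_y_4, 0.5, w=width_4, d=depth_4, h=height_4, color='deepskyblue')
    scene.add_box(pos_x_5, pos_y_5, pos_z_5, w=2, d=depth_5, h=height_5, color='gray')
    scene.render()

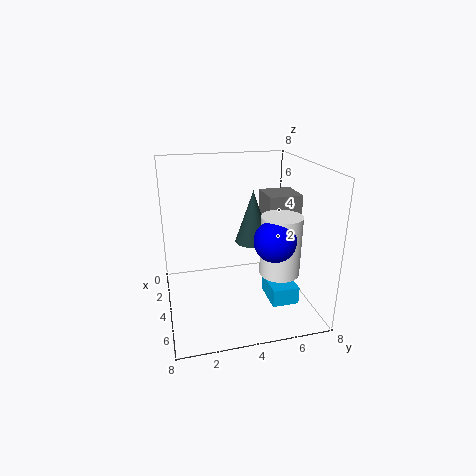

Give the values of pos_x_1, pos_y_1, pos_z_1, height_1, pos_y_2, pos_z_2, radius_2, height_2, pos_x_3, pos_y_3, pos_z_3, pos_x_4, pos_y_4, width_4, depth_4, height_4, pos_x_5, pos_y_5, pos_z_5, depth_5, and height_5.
pos_x_1 = 3.5
pos_y_1 = 5
pos_z_1 = 3.5
height_1 = 3
pos_y_2 = 5.5
pos_z_2 = 3
radius_2 = 1
height_2 = 3
pos_x_3 = 7
pos_y_3 = 5
pos_z_3 = 5
pos_x_4 = 4
pos_y_4 = 5.5
width_4 = 2
depth_4 = 1.5
height_4 = 1
pos_x_5 = 1.5
pos_y_5 = 6
pos_z_5 = 3
depth_5 = 2
height_5 = 3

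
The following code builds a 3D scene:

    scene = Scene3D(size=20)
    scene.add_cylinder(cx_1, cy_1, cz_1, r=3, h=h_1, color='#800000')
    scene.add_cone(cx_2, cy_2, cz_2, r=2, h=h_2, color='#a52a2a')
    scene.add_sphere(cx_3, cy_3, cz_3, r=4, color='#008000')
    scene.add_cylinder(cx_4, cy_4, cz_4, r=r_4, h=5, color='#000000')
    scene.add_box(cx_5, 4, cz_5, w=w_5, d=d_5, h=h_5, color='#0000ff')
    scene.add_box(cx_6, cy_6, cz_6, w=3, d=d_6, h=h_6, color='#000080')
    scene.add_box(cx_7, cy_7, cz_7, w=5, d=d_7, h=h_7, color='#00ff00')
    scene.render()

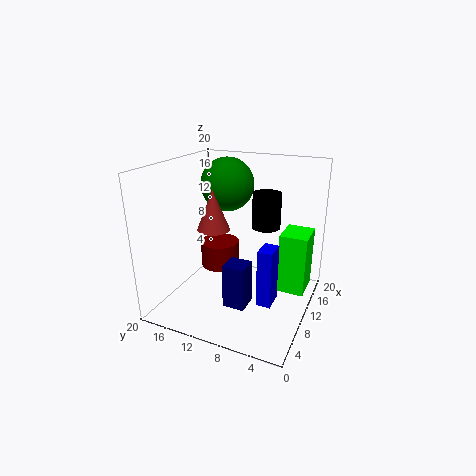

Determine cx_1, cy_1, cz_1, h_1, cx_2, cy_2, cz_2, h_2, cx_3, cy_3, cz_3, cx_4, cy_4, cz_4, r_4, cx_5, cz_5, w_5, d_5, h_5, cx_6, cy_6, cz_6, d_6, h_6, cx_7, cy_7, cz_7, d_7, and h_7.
cx_1 = 14, cy_1 = 15, cz_1 = 3, h_1 = 4, cx_2 = 5, cy_2 = 11, cz_2 = 13, h_2 = 5, cx_3 = 15, cy_3 = 14, cz_3 = 16, cx_4 = 13, cy_4 = 7, cz_4 = 11, r_4 = 2, cx_5 = 7, cz_5 = 2, w_5 = 3, d_5 = 2, h_5 = 8, cx_6 = 5, cy_6 = 7, cz_6 = 2, d_6 = 3, h_6 = 6, cx_7 = 13, cy_7 = 1, cz_7 = 1, d_7 = 4, h_7 = 9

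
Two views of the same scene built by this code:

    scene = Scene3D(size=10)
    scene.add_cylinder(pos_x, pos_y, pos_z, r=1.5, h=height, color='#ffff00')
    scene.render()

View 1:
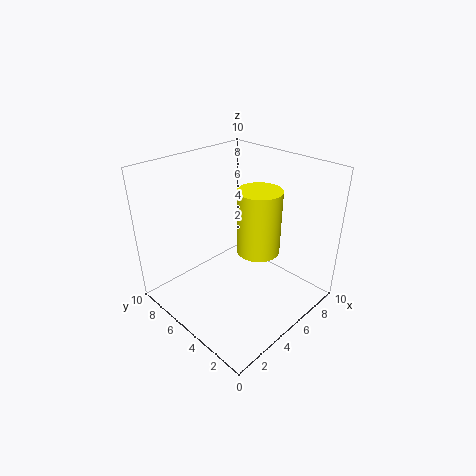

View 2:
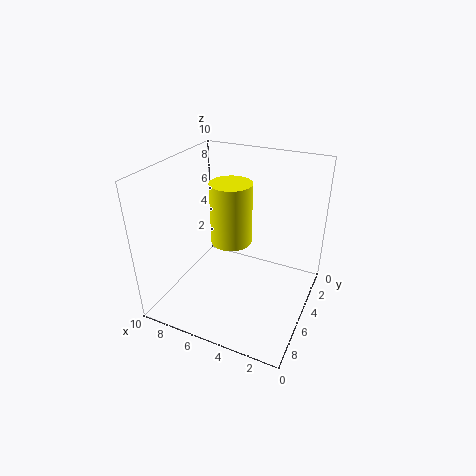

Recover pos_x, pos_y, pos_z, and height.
pos_x = 6
pos_y = 4
pos_z = 4
height = 4.5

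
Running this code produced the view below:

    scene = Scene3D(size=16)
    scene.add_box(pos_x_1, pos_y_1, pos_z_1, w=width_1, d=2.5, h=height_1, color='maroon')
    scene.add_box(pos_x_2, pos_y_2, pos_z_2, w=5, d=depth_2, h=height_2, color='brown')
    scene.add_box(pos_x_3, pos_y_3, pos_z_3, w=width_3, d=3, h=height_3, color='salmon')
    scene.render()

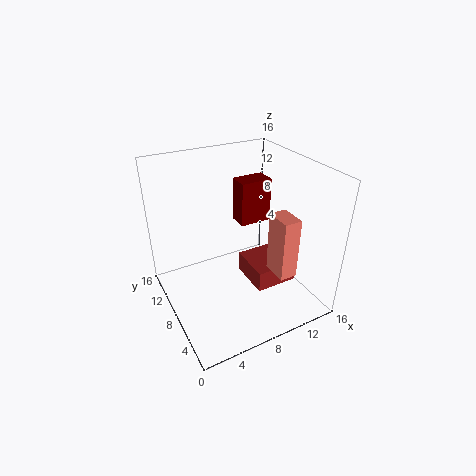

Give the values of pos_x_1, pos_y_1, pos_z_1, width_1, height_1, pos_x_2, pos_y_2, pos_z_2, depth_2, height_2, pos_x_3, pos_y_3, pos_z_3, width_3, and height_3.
pos_x_1 = 10.5, pos_y_1 = 11.5, pos_z_1 = 7, width_1 = 4, height_1 = 5.5, pos_x_2 = 9.5, pos_y_2 = 5.5, pos_z_2 = 1.5, depth_2 = 5, height_2 = 2.5, pos_x_3 = 11, pos_y_3 = 3.5, pos_z_3 = 4, width_3 = 2, height_3 = 7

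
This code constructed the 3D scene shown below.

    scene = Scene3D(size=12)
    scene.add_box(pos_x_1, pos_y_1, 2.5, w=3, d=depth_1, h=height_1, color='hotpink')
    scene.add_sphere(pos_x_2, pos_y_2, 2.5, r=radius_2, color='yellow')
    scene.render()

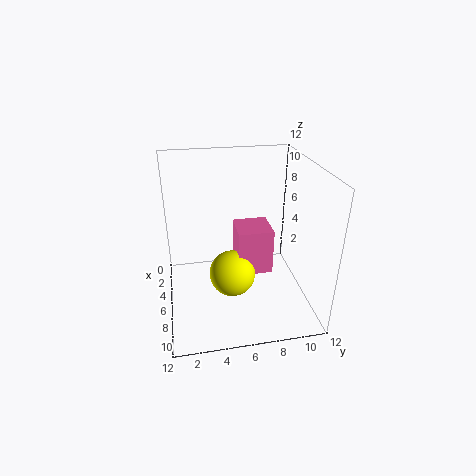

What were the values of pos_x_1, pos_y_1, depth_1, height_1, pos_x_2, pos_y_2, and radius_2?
pos_x_1 = 3.5; pos_y_1 = 6; depth_1 = 3; height_1 = 4; pos_x_2 = 6; pos_y_2 = 5.5; radius_2 = 2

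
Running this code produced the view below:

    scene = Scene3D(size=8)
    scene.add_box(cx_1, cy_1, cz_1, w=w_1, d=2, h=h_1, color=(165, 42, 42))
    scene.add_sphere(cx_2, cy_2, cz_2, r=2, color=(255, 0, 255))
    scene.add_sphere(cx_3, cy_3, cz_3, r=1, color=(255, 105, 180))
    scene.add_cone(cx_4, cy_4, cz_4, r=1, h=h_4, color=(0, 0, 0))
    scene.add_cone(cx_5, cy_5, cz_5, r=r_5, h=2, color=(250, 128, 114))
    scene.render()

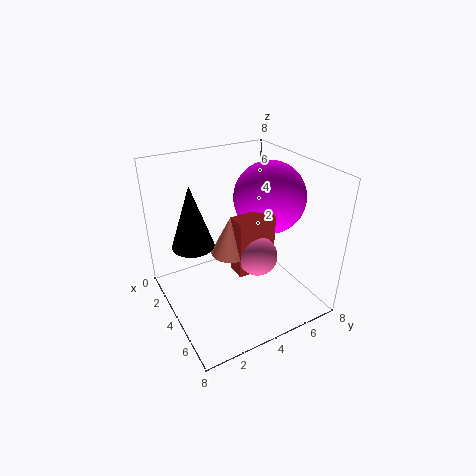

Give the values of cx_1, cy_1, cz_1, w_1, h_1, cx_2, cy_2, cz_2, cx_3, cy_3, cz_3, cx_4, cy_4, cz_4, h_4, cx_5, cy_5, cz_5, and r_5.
cx_1 = 5, cy_1 = 3, cz_1 = 3, w_1 = 1, h_1 = 3, cx_2 = 4, cy_2 = 6, cz_2 = 6, cx_3 = 6, cy_3 = 4, cz_3 = 4, cx_4 = 5, cy_4 = 1, cz_4 = 5, h_4 = 3, cx_5 = 5, cy_5 = 3, cz_5 = 4, r_5 = 1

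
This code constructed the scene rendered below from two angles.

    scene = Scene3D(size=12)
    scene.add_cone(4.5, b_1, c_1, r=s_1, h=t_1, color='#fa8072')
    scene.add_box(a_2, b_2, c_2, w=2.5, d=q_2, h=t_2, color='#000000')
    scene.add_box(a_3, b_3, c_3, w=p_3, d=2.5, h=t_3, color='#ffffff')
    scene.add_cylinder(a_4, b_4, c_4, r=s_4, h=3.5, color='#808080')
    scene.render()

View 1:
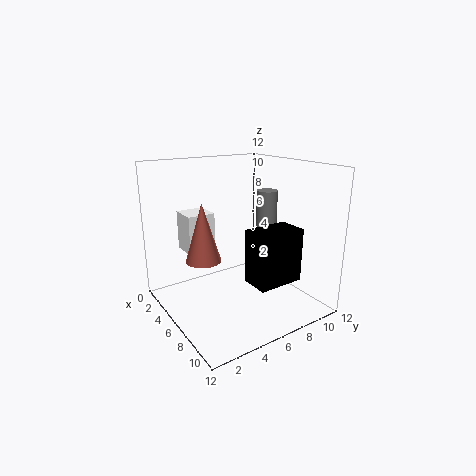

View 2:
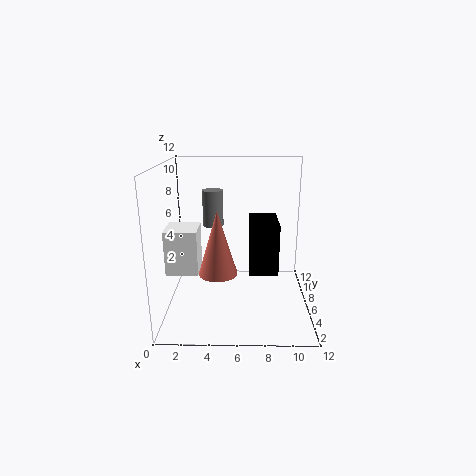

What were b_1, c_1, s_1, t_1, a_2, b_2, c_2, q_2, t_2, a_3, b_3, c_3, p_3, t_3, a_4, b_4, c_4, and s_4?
b_1 = 3.5
c_1 = 4
s_1 = 1.5
t_1 = 5
a_2 = 7
b_2 = 6
c_2 = 2.5
q_2 = 4
t_2 = 4.5
a_3 = 0.5
b_3 = 3
c_3 = 4
p_3 = 2.5
t_3 = 3.5
a_4 = 3.5
b_4 = 11
c_4 = 5.5
s_4 = 1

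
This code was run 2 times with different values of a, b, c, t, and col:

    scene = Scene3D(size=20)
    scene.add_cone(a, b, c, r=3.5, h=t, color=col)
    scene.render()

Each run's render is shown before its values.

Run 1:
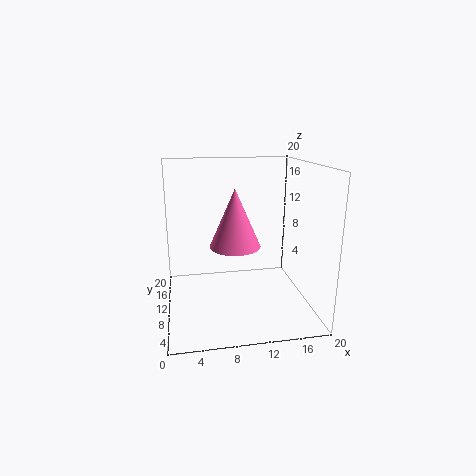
a = 9.5, b = 9.5, c = 9, t = 8, col = 'hotpink'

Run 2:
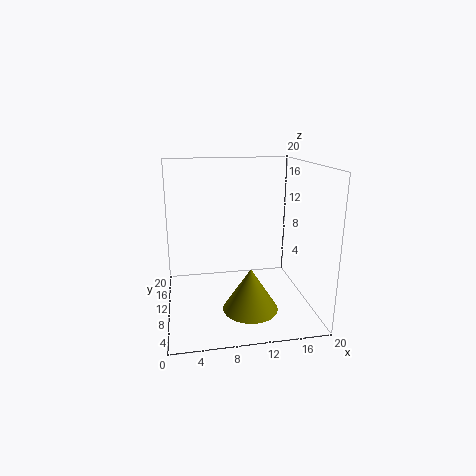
a = 10.5, b = 4, c = 2.5, t = 5.5, col = 'olive'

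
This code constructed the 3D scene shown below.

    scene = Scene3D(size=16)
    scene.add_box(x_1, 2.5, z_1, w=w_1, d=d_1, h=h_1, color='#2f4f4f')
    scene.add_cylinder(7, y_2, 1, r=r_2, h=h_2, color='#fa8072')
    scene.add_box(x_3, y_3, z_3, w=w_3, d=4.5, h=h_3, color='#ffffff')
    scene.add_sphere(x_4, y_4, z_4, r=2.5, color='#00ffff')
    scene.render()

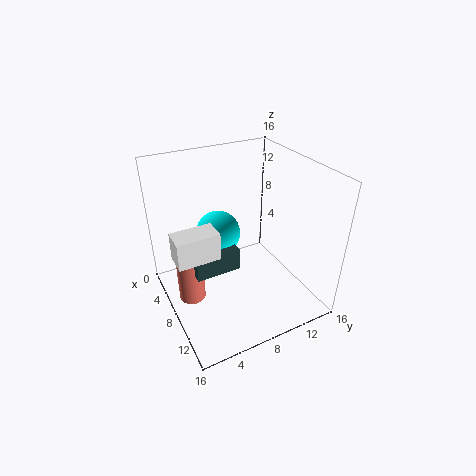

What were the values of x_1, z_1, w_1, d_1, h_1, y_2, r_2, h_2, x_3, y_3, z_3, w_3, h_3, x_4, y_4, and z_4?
x_1 = 6.5, z_1 = 5, w_1 = 3, d_1 = 5, h_1 = 2.5, y_2 = 2.5, r_2 = 1.5, h_2 = 6.5, x_3 = 7.5, y_3 = 0.5, z_3 = 7.5, w_3 = 2.5, h_3 = 3, x_4 = 6, y_4 = 6.5, z_4 = 8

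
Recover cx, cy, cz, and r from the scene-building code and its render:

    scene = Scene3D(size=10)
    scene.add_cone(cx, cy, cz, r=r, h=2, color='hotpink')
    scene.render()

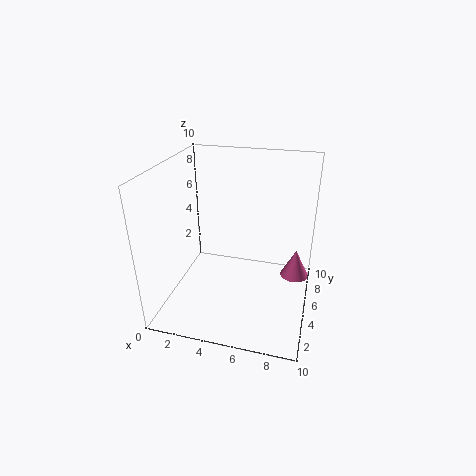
cx = 9, cy = 6, cz = 2, r = 1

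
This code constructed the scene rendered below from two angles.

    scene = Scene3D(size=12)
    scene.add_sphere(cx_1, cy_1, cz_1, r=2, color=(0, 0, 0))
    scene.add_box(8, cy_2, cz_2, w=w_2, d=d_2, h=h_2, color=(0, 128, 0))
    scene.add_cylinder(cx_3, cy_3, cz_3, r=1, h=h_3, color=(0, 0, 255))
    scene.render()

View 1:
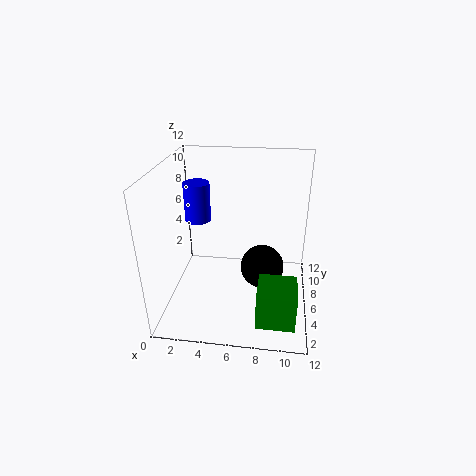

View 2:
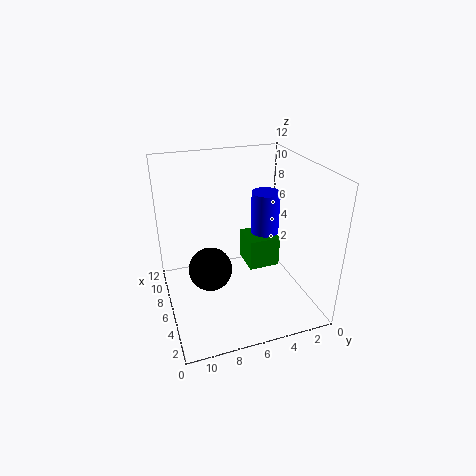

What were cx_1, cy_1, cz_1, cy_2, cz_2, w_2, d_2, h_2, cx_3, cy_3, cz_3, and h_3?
cx_1 = 8
cy_1 = 8
cz_1 = 2
cy_2 = 1
cz_2 = 1
w_2 = 3
d_2 = 3
h_2 = 3
cx_3 = 3
cy_3 = 5
cz_3 = 8
h_3 = 3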